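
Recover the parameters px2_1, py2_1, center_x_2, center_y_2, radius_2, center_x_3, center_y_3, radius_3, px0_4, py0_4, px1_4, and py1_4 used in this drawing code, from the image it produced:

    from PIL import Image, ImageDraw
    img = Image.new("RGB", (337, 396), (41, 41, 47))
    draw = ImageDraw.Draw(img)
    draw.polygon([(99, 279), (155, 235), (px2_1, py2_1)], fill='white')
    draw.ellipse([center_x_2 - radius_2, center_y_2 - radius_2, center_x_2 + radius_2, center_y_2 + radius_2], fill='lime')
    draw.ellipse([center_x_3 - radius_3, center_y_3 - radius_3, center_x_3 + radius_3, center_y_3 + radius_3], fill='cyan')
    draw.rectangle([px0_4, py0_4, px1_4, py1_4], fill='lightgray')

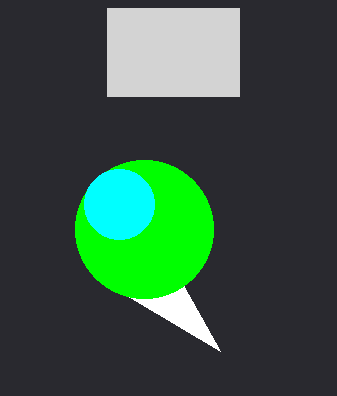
px2_1 = 220, py2_1 = 351, center_x_2 = 144, center_y_2 = 229, radius_2 = 69, center_x_3 = 119, center_y_3 = 204, radius_3 = 35, px0_4 = 107, py0_4 = 8, px1_4 = 239, py1_4 = 96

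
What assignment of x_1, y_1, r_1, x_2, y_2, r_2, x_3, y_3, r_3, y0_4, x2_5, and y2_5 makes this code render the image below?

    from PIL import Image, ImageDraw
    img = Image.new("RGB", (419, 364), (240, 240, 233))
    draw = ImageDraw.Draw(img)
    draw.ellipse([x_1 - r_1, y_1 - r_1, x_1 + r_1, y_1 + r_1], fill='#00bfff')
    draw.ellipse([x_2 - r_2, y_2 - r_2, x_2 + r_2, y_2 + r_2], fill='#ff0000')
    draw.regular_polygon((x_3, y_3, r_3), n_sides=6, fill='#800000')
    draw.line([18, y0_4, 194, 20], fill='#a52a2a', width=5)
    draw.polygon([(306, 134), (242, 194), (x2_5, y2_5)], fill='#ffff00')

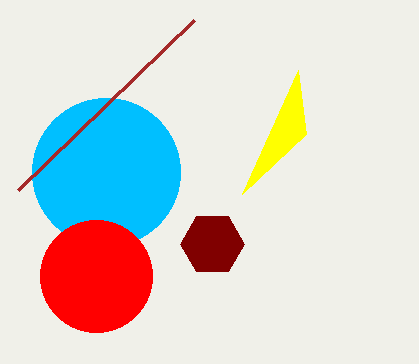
x_1 = 106, y_1 = 172, r_1 = 74, x_2 = 96, y_2 = 276, r_2 = 56, x_3 = 212, y_3 = 244, r_3 = 32, y0_4 = 190, x2_5 = 298, y2_5 = 70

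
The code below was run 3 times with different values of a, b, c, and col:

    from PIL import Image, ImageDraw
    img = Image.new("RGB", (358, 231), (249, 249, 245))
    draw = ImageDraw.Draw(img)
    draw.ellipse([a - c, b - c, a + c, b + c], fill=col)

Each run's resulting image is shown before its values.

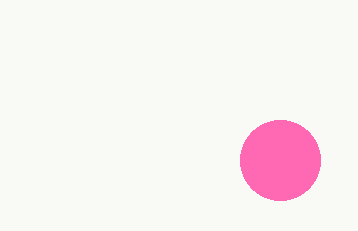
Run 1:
a = 280
b = 160
c = 40
col = 'hotpink'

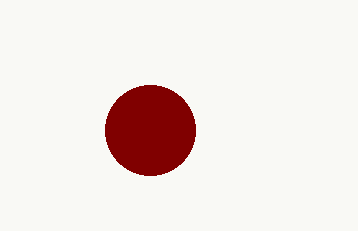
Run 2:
a = 150, b = 130, c = 45, col = 'maroon'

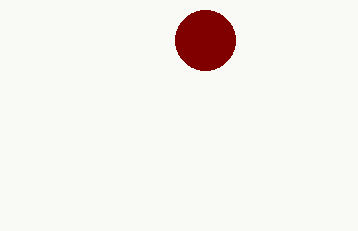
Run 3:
a = 205; b = 40; c = 30; col = 'maroon'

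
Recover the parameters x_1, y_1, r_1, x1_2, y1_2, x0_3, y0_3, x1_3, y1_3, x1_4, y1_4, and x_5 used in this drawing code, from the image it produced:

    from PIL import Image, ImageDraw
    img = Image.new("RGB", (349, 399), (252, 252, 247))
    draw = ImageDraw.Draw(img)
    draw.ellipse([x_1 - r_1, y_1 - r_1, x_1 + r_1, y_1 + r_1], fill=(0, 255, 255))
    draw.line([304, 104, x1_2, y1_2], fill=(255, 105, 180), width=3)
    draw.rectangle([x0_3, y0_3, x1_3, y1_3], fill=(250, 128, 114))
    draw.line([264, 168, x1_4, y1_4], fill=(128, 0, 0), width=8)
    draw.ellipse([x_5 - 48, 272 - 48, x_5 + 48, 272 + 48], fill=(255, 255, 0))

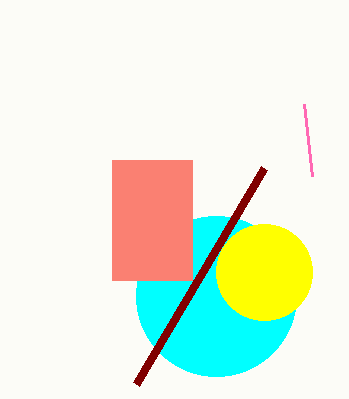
x_1 = 216, y_1 = 296, r_1 = 80, x1_2 = 312, y1_2 = 176, x0_3 = 112, y0_3 = 160, x1_3 = 192, y1_3 = 280, x1_4 = 136, y1_4 = 384, x_5 = 264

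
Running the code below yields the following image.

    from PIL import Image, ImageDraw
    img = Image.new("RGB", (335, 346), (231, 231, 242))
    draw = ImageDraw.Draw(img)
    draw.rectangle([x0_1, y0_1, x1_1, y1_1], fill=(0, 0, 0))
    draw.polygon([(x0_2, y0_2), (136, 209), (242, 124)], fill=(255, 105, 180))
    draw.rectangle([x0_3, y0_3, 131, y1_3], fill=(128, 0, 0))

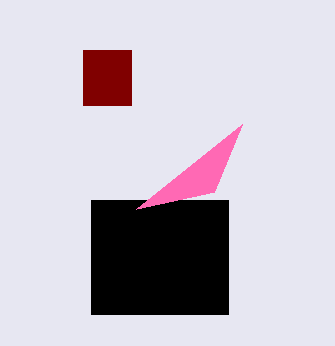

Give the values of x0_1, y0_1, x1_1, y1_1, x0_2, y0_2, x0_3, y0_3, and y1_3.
x0_1 = 91; y0_1 = 200; x1_1 = 228; y1_1 = 314; x0_2 = 214; y0_2 = 192; x0_3 = 83; y0_3 = 50; y1_3 = 105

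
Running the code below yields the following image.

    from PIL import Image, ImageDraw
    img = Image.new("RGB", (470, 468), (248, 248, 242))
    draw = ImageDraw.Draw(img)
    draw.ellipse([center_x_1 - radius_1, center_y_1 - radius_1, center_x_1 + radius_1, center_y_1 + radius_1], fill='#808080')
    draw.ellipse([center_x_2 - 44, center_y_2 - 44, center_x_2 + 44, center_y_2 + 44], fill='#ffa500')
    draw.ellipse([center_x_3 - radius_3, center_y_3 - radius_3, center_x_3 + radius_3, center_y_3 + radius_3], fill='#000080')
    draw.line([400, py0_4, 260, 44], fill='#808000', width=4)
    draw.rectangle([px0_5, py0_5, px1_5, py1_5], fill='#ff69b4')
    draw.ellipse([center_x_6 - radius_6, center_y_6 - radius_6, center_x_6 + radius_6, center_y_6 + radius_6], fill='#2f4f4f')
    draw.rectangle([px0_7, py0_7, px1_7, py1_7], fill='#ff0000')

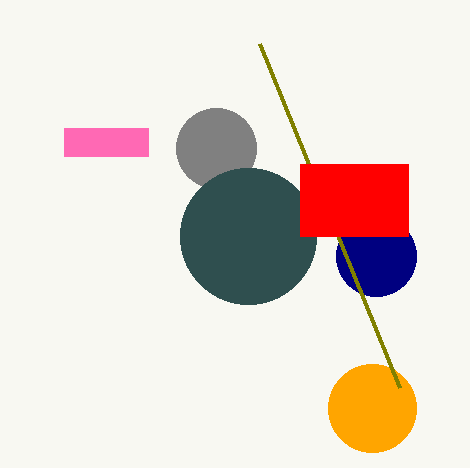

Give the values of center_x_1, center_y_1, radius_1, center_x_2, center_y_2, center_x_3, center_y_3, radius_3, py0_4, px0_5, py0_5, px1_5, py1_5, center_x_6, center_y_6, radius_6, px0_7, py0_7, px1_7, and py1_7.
center_x_1 = 216; center_y_1 = 148; radius_1 = 40; center_x_2 = 372; center_y_2 = 408; center_x_3 = 376; center_y_3 = 256; radius_3 = 40; py0_4 = 388; px0_5 = 64; py0_5 = 128; px1_5 = 148; py1_5 = 156; center_x_6 = 248; center_y_6 = 236; radius_6 = 68; px0_7 = 300; py0_7 = 164; px1_7 = 408; py1_7 = 236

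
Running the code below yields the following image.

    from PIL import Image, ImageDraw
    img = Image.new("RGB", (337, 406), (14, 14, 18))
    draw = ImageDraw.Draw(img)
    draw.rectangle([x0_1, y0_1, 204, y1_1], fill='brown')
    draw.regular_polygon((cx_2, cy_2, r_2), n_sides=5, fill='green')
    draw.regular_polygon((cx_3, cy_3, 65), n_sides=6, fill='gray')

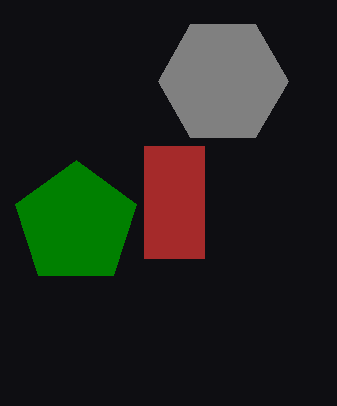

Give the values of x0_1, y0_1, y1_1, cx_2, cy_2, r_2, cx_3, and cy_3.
x0_1 = 144; y0_1 = 146; y1_1 = 258; cx_2 = 76; cy_2 = 224; r_2 = 64; cx_3 = 223; cy_3 = 81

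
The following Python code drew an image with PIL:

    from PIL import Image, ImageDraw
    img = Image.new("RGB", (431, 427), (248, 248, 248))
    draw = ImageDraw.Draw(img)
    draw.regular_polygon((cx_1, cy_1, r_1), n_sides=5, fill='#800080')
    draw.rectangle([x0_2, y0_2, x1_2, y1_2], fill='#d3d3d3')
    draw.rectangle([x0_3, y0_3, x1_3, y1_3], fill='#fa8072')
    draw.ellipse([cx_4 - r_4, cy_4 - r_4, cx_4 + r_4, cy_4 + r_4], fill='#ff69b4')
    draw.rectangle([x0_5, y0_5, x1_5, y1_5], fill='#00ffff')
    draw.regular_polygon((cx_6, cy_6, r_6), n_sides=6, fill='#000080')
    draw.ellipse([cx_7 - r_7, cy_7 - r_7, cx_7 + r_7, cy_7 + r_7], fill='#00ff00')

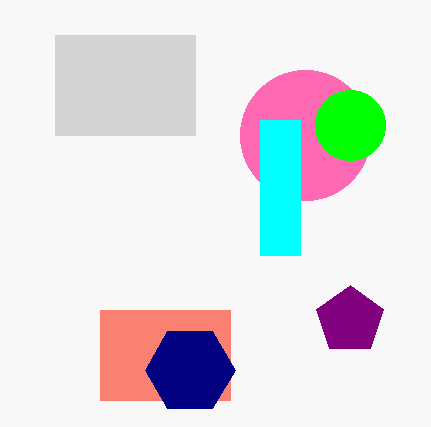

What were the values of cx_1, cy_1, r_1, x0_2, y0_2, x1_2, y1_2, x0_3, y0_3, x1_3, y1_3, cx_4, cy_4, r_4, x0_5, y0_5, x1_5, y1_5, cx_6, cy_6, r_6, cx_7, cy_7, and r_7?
cx_1 = 350
cy_1 = 320
r_1 = 35
x0_2 = 55
y0_2 = 35
x1_2 = 195
y1_2 = 135
x0_3 = 100
y0_3 = 310
x1_3 = 230
y1_3 = 400
cx_4 = 305
cy_4 = 135
r_4 = 65
x0_5 = 260
y0_5 = 120
x1_5 = 300
y1_5 = 255
cx_6 = 190
cy_6 = 370
r_6 = 45
cx_7 = 350
cy_7 = 125
r_7 = 35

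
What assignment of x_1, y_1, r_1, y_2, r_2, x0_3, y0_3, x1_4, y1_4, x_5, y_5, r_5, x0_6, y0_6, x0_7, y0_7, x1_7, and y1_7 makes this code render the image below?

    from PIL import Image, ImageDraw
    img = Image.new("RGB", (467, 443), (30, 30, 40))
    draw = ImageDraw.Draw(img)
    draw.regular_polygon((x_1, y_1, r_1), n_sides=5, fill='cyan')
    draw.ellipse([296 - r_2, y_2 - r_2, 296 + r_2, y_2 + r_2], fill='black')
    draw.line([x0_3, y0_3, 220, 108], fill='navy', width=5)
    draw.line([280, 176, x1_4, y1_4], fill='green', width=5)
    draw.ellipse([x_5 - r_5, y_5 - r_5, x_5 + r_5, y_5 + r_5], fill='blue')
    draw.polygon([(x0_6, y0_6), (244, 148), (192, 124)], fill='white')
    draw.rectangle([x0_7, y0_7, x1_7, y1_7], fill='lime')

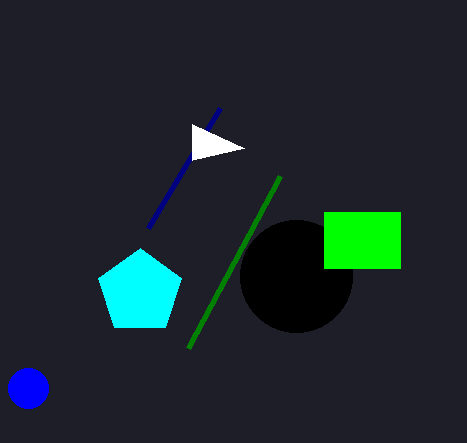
x_1 = 140
y_1 = 292
r_1 = 44
y_2 = 276
r_2 = 56
x0_3 = 148
y0_3 = 228
x1_4 = 188
y1_4 = 348
x_5 = 28
y_5 = 388
r_5 = 20
x0_6 = 192
y0_6 = 160
x0_7 = 324
y0_7 = 212
x1_7 = 400
y1_7 = 268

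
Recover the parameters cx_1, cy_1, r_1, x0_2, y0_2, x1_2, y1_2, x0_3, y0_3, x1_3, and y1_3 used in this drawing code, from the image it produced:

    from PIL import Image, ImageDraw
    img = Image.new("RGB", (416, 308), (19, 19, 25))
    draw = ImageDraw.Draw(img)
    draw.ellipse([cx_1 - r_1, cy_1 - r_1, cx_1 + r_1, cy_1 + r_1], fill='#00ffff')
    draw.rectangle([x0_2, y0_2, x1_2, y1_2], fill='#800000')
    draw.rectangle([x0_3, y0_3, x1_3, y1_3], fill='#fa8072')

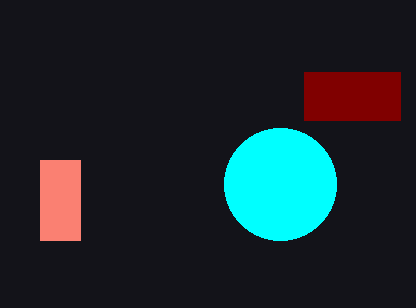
cx_1 = 280
cy_1 = 184
r_1 = 56
x0_2 = 304
y0_2 = 72
x1_2 = 400
y1_2 = 120
x0_3 = 40
y0_3 = 160
x1_3 = 80
y1_3 = 240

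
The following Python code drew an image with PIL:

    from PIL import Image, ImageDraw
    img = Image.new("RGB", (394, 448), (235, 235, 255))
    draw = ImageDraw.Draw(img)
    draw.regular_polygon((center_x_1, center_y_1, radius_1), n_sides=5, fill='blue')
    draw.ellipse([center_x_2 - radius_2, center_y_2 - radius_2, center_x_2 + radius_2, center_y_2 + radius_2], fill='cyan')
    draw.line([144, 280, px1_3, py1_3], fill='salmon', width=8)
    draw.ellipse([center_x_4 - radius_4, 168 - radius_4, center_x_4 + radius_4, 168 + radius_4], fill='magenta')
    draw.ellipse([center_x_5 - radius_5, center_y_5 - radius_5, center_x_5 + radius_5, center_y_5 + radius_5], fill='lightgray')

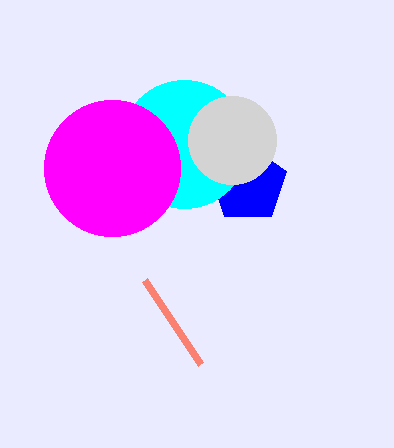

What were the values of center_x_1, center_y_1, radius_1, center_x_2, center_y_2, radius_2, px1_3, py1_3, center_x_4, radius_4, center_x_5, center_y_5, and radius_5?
center_x_1 = 248, center_y_1 = 184, radius_1 = 40, center_x_2 = 184, center_y_2 = 144, radius_2 = 64, px1_3 = 200, py1_3 = 364, center_x_4 = 112, radius_4 = 68, center_x_5 = 232, center_y_5 = 140, radius_5 = 44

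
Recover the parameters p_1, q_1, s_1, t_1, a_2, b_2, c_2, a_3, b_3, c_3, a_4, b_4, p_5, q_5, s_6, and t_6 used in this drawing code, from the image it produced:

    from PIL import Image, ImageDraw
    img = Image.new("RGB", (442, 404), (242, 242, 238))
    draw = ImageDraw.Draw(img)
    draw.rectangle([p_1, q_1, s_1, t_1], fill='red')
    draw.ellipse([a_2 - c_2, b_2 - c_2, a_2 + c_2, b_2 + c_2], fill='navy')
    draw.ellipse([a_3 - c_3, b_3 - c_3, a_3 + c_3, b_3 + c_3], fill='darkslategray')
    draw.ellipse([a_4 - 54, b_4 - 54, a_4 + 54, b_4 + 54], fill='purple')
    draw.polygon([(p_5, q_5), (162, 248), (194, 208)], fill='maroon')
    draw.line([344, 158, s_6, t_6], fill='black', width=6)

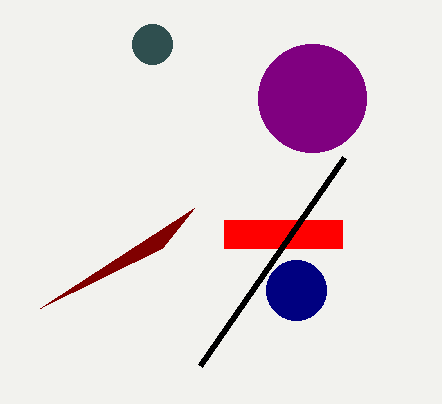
p_1 = 224; q_1 = 220; s_1 = 342; t_1 = 248; a_2 = 296; b_2 = 290; c_2 = 30; a_3 = 152; b_3 = 44; c_3 = 20; a_4 = 312; b_4 = 98; p_5 = 40; q_5 = 308; s_6 = 200; t_6 = 366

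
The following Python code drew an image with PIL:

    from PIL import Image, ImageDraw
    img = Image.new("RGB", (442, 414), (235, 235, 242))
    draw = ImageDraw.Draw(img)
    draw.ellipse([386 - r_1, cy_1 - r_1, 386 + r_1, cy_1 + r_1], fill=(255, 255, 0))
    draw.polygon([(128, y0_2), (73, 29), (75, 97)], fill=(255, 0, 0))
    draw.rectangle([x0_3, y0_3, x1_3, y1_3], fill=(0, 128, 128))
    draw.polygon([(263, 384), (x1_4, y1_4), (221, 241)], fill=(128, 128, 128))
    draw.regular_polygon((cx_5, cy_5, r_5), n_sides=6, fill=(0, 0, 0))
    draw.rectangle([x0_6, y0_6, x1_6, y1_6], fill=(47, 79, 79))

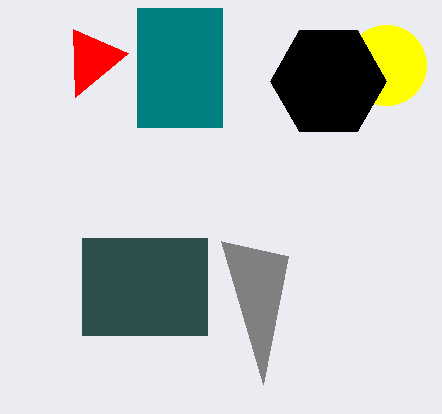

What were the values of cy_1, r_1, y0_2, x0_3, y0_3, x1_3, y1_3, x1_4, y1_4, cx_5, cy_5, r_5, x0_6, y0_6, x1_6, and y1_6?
cy_1 = 65; r_1 = 40; y0_2 = 53; x0_3 = 137; y0_3 = 8; x1_3 = 222; y1_3 = 127; x1_4 = 288; y1_4 = 256; cx_5 = 328; cy_5 = 81; r_5 = 58; x0_6 = 82; y0_6 = 238; x1_6 = 207; y1_6 = 335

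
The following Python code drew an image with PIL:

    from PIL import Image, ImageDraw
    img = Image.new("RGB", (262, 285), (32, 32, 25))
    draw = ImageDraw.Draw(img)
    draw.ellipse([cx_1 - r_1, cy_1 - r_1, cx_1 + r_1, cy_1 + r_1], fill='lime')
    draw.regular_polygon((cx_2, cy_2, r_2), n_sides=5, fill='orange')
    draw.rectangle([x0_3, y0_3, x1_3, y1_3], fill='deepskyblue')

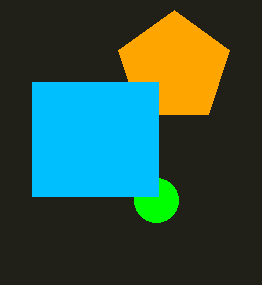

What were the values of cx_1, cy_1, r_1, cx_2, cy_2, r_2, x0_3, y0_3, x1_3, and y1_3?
cx_1 = 156
cy_1 = 200
r_1 = 22
cx_2 = 174
cy_2 = 68
r_2 = 58
x0_3 = 32
y0_3 = 82
x1_3 = 158
y1_3 = 196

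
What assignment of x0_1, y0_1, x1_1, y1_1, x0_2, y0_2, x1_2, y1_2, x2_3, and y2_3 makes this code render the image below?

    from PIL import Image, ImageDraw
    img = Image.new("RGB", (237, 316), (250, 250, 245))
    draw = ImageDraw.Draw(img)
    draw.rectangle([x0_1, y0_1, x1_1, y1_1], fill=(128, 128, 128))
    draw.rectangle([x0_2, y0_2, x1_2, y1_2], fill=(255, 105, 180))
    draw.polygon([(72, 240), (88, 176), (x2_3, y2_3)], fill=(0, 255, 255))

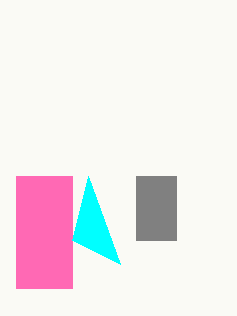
x0_1 = 136; y0_1 = 176; x1_1 = 176; y1_1 = 240; x0_2 = 16; y0_2 = 176; x1_2 = 72; y1_2 = 288; x2_3 = 120; y2_3 = 264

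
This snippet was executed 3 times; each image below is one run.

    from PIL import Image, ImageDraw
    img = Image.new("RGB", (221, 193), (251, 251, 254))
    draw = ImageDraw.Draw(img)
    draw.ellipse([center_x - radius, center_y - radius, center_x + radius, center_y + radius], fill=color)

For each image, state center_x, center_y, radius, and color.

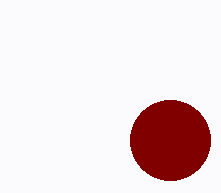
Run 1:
center_x = 170; center_y = 140; radius = 40; color = 'maroon'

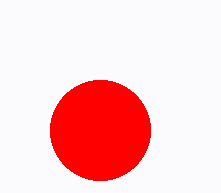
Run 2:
center_x = 100, center_y = 130, radius = 50, color = 'red'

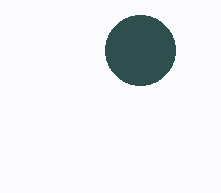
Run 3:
center_x = 140
center_y = 50
radius = 35
color = 'darkslategray'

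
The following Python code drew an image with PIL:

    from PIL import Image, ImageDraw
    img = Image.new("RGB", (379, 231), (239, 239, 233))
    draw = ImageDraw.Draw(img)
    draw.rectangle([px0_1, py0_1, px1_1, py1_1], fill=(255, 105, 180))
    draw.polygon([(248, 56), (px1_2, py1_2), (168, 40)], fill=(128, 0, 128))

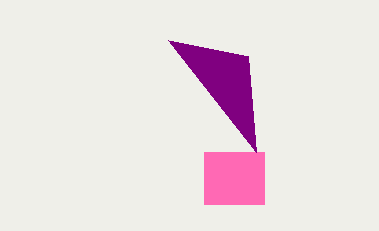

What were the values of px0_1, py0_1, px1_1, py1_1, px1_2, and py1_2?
px0_1 = 204
py0_1 = 152
px1_1 = 264
py1_1 = 204
px1_2 = 256
py1_2 = 152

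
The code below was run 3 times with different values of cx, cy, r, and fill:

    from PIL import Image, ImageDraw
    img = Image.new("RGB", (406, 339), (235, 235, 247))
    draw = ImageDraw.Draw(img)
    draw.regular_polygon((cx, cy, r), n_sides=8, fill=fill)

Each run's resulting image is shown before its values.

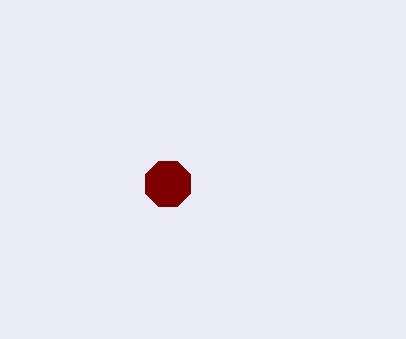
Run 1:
cx = 168, cy = 184, r = 24, fill = 'maroon'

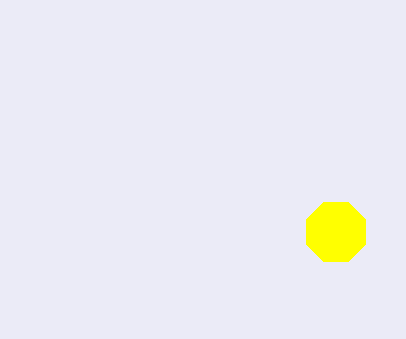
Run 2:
cx = 336
cy = 232
r = 32
fill = 'yellow'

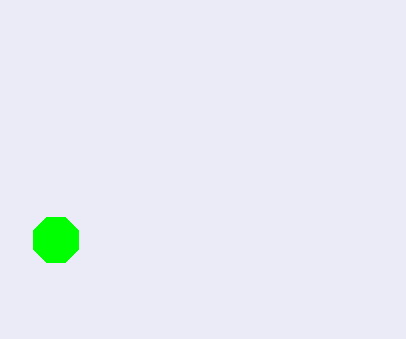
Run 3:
cx = 56
cy = 240
r = 24
fill = 'lime'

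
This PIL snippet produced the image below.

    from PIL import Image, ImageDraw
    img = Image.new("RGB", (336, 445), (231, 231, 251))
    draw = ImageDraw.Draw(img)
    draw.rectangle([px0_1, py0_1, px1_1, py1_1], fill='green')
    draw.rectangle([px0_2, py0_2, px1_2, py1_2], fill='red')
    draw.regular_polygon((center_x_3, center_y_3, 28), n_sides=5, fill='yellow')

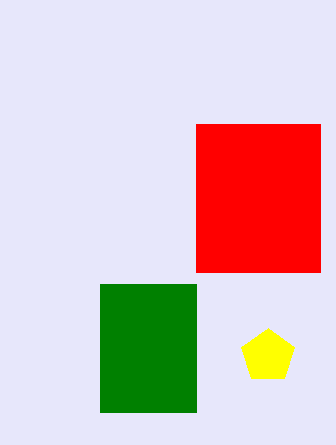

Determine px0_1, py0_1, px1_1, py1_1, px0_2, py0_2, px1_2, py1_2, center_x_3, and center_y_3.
px0_1 = 100; py0_1 = 284; px1_1 = 196; py1_1 = 412; px0_2 = 196; py0_2 = 124; px1_2 = 320; py1_2 = 272; center_x_3 = 268; center_y_3 = 356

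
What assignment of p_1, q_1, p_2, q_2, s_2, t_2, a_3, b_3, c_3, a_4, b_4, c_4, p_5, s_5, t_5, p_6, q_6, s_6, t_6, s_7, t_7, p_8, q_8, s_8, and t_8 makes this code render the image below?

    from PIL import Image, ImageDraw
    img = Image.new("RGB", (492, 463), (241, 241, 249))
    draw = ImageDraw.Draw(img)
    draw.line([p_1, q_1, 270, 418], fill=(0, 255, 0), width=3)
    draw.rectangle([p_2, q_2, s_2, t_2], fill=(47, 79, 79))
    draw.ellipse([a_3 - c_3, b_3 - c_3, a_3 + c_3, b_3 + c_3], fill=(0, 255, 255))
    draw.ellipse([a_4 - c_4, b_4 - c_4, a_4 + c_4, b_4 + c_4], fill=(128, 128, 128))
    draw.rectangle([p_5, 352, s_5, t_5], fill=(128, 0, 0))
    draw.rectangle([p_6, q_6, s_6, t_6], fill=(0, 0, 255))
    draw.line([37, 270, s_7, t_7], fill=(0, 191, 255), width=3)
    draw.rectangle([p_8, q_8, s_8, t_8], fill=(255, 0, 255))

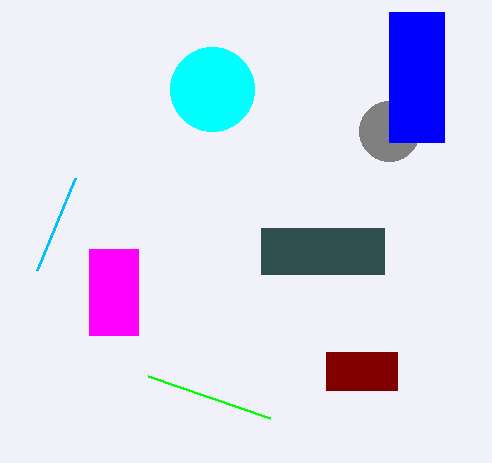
p_1 = 148, q_1 = 376, p_2 = 261, q_2 = 228, s_2 = 384, t_2 = 274, a_3 = 212, b_3 = 89, c_3 = 42, a_4 = 389, b_4 = 131, c_4 = 30, p_5 = 326, s_5 = 397, t_5 = 390, p_6 = 389, q_6 = 12, s_6 = 444, t_6 = 142, s_7 = 75, t_7 = 178, p_8 = 89, q_8 = 249, s_8 = 138, t_8 = 335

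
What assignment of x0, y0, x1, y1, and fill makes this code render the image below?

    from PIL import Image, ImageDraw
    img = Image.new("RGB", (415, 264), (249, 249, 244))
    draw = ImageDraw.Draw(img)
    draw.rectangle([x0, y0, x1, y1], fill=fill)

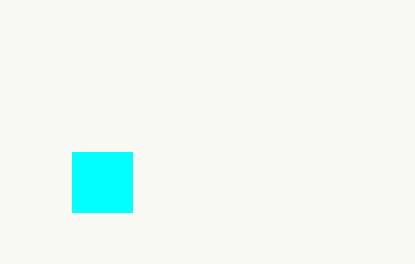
x0 = 72; y0 = 152; x1 = 132; y1 = 212; fill = 'cyan'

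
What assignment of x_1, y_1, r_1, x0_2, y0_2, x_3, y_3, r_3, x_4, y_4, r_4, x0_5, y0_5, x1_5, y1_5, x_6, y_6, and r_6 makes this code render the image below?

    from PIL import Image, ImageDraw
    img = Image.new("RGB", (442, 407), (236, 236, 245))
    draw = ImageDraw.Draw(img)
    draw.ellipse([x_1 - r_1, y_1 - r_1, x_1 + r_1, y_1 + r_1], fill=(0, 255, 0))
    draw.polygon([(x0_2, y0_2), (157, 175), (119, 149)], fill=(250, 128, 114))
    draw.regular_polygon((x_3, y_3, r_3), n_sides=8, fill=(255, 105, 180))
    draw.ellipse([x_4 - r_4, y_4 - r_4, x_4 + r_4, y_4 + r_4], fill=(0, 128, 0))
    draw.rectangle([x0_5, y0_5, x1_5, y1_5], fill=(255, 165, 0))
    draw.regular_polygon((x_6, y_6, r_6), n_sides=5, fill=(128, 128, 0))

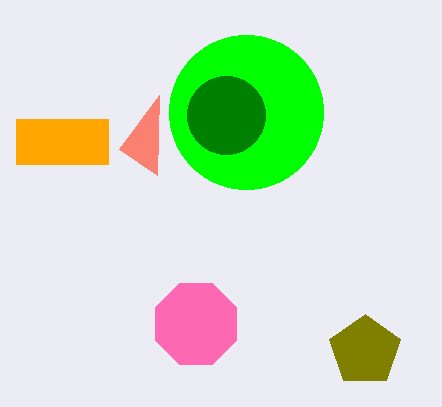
x_1 = 246, y_1 = 112, r_1 = 77, x0_2 = 159, y0_2 = 95, x_3 = 196, y_3 = 324, r_3 = 44, x_4 = 226, y_4 = 115, r_4 = 39, x0_5 = 16, y0_5 = 119, x1_5 = 108, y1_5 = 164, x_6 = 365, y_6 = 351, r_6 = 37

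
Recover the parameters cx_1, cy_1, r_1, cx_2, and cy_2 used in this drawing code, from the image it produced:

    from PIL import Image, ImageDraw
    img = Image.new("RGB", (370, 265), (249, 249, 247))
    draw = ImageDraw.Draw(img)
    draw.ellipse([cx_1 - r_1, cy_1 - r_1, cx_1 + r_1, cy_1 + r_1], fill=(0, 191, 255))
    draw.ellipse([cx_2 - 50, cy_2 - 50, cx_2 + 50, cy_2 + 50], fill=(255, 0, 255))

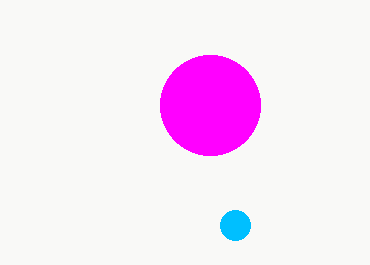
cx_1 = 235, cy_1 = 225, r_1 = 15, cx_2 = 210, cy_2 = 105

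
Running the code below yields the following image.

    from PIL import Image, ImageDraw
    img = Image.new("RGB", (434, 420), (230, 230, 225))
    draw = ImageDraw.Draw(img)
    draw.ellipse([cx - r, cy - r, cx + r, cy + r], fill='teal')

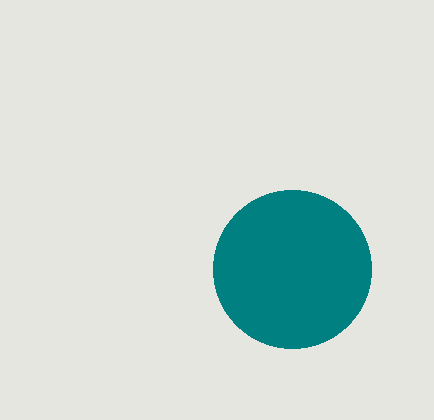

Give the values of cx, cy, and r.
cx = 292, cy = 269, r = 79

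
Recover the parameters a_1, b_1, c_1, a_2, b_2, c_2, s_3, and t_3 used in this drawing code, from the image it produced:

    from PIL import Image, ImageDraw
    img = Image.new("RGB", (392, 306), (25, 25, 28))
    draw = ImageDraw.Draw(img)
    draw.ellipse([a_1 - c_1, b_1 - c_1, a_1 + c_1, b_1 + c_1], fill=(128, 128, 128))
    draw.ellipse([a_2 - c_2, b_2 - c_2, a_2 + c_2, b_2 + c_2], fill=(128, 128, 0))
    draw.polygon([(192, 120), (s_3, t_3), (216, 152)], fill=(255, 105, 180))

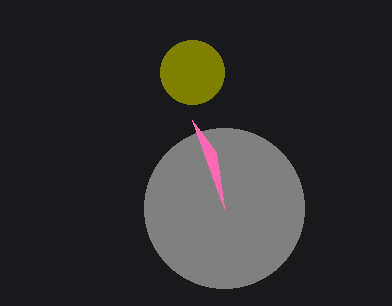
a_1 = 224
b_1 = 208
c_1 = 80
a_2 = 192
b_2 = 72
c_2 = 32
s_3 = 224
t_3 = 208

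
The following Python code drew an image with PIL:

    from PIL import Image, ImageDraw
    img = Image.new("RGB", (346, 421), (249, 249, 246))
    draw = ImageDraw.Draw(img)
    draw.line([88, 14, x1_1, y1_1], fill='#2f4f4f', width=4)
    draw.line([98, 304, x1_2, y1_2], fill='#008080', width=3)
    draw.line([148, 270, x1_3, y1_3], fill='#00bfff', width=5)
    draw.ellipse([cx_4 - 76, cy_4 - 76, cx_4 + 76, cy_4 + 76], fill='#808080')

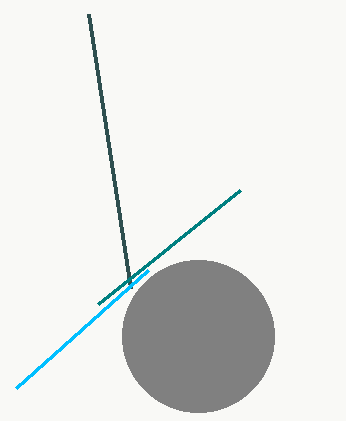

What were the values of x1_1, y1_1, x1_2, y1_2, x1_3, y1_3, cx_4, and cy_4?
x1_1 = 130, y1_1 = 288, x1_2 = 240, y1_2 = 190, x1_3 = 16, y1_3 = 388, cx_4 = 198, cy_4 = 336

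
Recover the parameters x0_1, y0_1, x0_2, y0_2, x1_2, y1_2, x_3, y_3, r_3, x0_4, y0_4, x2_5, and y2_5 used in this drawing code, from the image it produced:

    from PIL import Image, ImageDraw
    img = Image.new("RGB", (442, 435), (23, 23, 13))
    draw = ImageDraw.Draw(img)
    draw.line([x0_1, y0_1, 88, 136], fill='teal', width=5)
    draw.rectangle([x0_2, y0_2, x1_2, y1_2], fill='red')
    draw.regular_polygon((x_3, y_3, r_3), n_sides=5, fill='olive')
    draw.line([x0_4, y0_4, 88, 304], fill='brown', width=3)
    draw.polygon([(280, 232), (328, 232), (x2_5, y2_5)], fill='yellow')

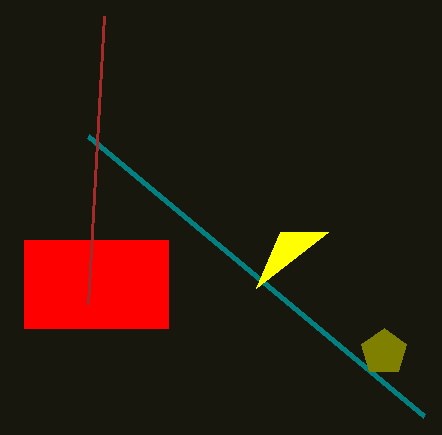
x0_1 = 424, y0_1 = 416, x0_2 = 24, y0_2 = 240, x1_2 = 168, y1_2 = 328, x_3 = 384, y_3 = 352, r_3 = 24, x0_4 = 104, y0_4 = 16, x2_5 = 256, y2_5 = 288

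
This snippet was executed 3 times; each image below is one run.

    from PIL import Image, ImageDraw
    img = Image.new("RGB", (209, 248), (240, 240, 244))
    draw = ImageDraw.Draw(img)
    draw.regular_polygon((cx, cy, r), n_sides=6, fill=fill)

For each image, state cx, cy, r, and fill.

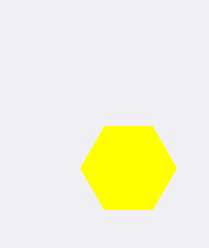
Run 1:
cx = 128
cy = 168
r = 48
fill = 'yellow'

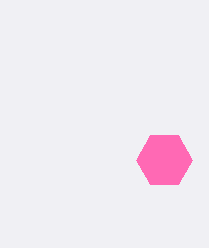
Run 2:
cx = 164, cy = 160, r = 28, fill = 'hotpink'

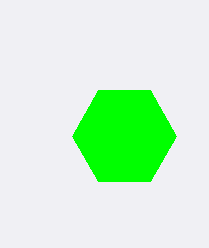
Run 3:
cx = 124
cy = 136
r = 52
fill = 'lime'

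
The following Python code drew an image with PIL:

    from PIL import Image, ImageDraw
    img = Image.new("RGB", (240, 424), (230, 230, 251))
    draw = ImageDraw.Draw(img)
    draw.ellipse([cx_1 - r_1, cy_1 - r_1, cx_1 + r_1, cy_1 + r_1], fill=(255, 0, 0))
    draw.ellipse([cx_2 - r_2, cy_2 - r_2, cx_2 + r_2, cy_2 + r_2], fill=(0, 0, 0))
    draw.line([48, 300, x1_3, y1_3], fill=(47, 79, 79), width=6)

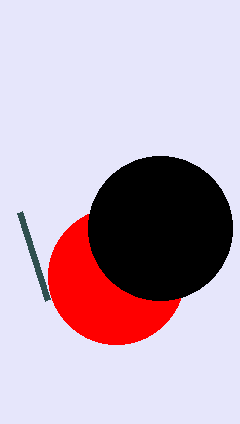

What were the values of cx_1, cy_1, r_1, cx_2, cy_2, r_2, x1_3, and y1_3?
cx_1 = 116, cy_1 = 276, r_1 = 68, cx_2 = 160, cy_2 = 228, r_2 = 72, x1_3 = 20, y1_3 = 212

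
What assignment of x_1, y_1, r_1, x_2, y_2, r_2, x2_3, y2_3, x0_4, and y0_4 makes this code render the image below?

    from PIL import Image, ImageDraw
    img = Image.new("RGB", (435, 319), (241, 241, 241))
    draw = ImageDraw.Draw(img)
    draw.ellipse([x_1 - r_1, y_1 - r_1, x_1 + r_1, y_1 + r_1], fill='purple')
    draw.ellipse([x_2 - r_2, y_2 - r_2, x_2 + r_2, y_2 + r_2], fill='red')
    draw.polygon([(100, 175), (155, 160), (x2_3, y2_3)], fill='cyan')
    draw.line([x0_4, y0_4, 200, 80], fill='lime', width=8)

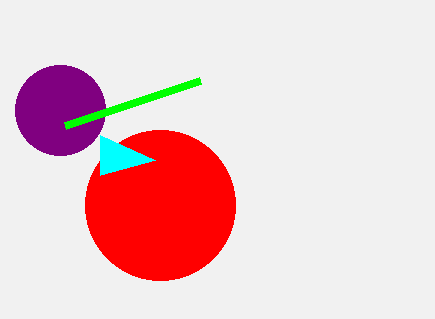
x_1 = 60
y_1 = 110
r_1 = 45
x_2 = 160
y_2 = 205
r_2 = 75
x2_3 = 100
y2_3 = 135
x0_4 = 65
y0_4 = 125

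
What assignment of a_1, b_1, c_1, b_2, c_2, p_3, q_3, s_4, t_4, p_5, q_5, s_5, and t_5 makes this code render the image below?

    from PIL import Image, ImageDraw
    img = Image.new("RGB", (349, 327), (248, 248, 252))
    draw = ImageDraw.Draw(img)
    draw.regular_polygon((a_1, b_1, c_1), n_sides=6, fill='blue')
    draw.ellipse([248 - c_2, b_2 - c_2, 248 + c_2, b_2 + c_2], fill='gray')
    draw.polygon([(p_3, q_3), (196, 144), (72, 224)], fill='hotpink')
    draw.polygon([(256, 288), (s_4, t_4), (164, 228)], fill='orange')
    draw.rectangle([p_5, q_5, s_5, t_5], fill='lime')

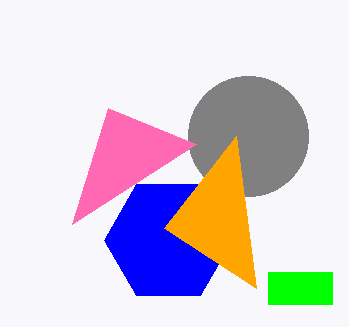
a_1 = 168; b_1 = 240; c_1 = 64; b_2 = 136; c_2 = 60; p_3 = 108; q_3 = 108; s_4 = 236; t_4 = 136; p_5 = 268; q_5 = 272; s_5 = 332; t_5 = 304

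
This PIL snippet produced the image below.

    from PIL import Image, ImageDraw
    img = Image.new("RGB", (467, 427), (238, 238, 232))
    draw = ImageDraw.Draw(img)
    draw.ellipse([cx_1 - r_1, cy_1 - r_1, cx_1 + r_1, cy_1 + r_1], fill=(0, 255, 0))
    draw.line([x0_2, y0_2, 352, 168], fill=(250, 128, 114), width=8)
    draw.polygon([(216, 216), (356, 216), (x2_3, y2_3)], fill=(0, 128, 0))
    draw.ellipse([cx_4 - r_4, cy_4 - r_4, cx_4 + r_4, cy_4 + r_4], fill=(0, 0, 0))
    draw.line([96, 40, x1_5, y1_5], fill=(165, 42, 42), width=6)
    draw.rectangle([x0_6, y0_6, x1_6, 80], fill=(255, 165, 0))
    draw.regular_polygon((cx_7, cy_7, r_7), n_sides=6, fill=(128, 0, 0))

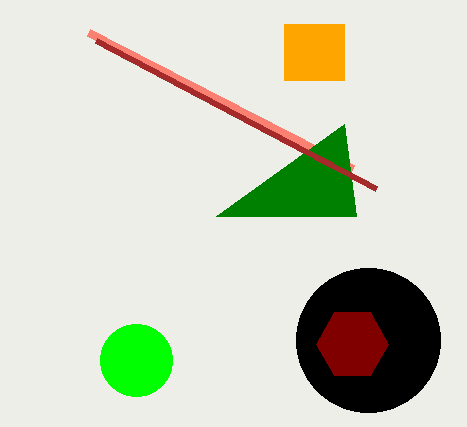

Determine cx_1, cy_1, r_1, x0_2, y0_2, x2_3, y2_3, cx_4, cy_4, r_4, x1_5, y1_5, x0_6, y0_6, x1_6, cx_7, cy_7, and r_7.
cx_1 = 136, cy_1 = 360, r_1 = 36, x0_2 = 88, y0_2 = 32, x2_3 = 344, y2_3 = 124, cx_4 = 368, cy_4 = 340, r_4 = 72, x1_5 = 376, y1_5 = 188, x0_6 = 284, y0_6 = 24, x1_6 = 344, cx_7 = 352, cy_7 = 344, r_7 = 36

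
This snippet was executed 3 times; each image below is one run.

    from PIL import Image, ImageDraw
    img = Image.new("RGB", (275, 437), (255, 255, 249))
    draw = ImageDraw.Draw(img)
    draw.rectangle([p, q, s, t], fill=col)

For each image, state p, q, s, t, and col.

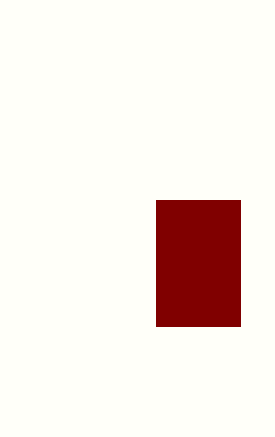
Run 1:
p = 156, q = 200, s = 240, t = 326, col = 'maroon'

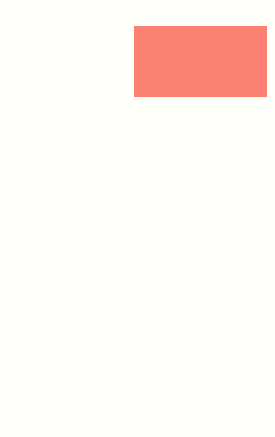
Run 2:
p = 134; q = 26; s = 266; t = 96; col = 'salmon'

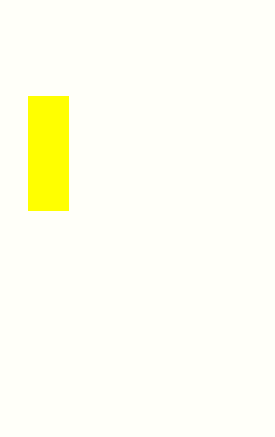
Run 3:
p = 28
q = 96
s = 68
t = 210
col = 'yellow'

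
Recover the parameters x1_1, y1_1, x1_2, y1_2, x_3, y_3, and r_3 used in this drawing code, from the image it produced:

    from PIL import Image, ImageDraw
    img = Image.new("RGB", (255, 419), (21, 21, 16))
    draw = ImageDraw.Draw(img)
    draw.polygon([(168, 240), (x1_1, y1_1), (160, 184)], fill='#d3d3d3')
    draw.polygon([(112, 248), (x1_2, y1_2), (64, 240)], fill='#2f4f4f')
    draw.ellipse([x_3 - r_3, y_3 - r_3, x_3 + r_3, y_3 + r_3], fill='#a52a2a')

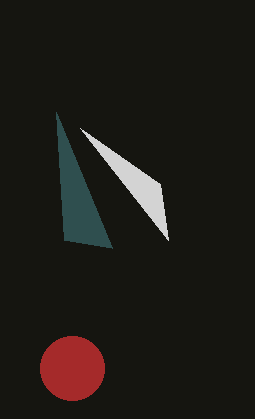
x1_1 = 80; y1_1 = 128; x1_2 = 56; y1_2 = 112; x_3 = 72; y_3 = 368; r_3 = 32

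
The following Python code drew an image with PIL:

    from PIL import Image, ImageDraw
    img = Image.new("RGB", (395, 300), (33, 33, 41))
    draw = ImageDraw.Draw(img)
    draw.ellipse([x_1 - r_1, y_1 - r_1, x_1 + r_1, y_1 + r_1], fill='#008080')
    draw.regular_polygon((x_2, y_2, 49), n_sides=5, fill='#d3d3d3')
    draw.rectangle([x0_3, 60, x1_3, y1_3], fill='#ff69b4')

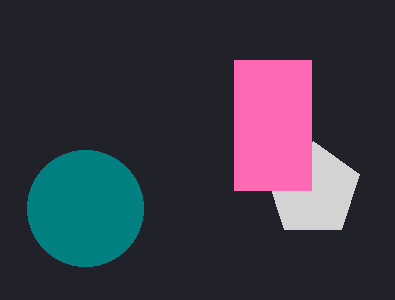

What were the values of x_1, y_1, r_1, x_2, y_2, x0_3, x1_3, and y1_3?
x_1 = 85; y_1 = 208; r_1 = 58; x_2 = 313; y_2 = 190; x0_3 = 234; x1_3 = 311; y1_3 = 190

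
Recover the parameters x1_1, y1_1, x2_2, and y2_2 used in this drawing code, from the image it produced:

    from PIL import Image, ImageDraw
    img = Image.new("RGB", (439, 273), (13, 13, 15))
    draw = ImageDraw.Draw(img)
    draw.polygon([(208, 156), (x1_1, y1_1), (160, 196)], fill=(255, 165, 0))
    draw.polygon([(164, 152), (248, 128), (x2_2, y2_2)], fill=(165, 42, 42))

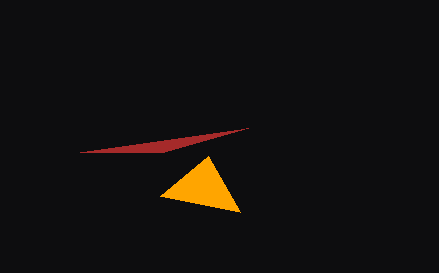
x1_1 = 240
y1_1 = 212
x2_2 = 80
y2_2 = 152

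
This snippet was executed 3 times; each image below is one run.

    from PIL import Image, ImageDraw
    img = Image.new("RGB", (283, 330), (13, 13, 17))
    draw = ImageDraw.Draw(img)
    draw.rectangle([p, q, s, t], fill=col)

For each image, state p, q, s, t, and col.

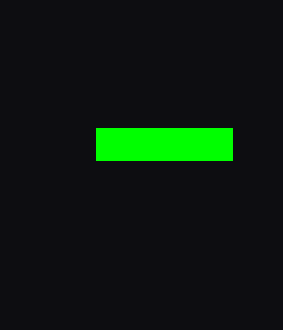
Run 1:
p = 96; q = 128; s = 232; t = 160; col = 'lime'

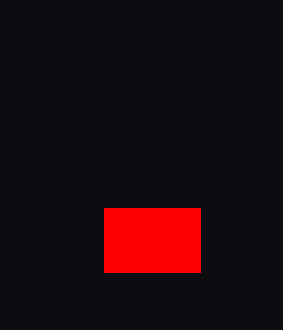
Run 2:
p = 104
q = 208
s = 200
t = 272
col = 'red'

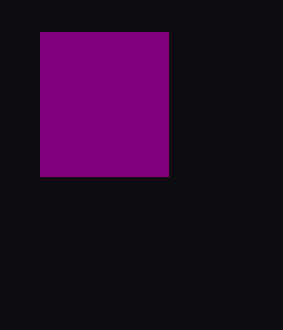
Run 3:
p = 40, q = 32, s = 168, t = 176, col = 'purple'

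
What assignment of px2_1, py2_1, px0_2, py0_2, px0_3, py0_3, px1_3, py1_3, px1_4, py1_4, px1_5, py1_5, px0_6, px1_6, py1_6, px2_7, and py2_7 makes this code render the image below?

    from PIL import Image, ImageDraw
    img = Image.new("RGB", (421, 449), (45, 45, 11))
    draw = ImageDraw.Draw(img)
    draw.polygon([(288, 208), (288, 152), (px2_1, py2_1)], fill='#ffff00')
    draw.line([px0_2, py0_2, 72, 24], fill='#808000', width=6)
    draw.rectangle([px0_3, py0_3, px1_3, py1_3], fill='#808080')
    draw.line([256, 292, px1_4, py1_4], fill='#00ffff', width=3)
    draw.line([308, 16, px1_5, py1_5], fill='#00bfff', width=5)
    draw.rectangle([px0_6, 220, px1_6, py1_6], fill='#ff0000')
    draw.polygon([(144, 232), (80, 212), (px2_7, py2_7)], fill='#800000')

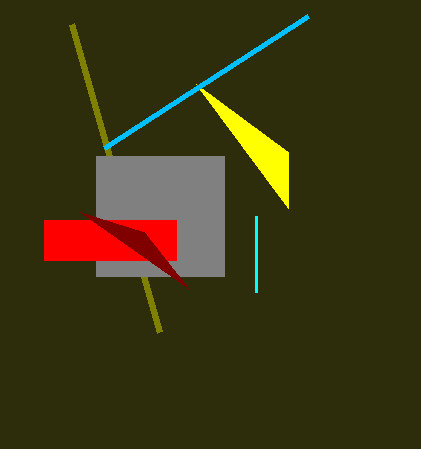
px2_1 = 196, py2_1 = 84, px0_2 = 160, py0_2 = 332, px0_3 = 96, py0_3 = 156, px1_3 = 224, py1_3 = 276, px1_4 = 256, py1_4 = 216, px1_5 = 104, py1_5 = 148, px0_6 = 44, px1_6 = 176, py1_6 = 260, px2_7 = 188, py2_7 = 288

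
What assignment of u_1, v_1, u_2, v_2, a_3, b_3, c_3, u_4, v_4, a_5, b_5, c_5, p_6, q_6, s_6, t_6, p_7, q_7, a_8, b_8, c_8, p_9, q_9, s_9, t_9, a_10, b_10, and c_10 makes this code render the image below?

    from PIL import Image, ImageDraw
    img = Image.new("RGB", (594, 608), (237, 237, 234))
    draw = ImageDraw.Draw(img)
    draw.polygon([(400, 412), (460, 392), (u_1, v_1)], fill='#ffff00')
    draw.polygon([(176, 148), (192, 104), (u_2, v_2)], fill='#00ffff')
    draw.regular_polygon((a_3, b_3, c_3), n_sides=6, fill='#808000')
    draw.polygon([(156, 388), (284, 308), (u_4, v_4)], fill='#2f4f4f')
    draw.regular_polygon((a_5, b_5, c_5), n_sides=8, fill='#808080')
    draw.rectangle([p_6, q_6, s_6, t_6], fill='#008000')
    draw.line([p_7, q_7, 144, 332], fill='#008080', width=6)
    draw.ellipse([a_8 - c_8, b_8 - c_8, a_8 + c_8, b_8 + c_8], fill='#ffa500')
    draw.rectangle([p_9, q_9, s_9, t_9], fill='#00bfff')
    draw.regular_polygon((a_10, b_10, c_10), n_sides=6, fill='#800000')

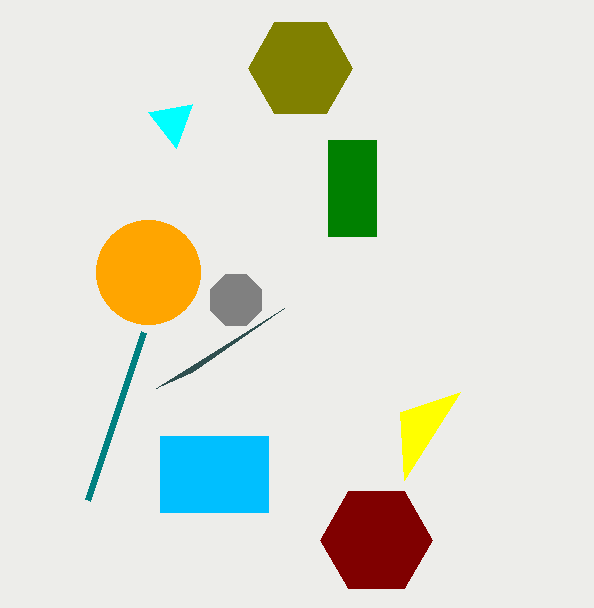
u_1 = 404
v_1 = 480
u_2 = 148
v_2 = 112
a_3 = 300
b_3 = 68
c_3 = 52
u_4 = 192
v_4 = 372
a_5 = 236
b_5 = 300
c_5 = 28
p_6 = 328
q_6 = 140
s_6 = 376
t_6 = 236
p_7 = 88
q_7 = 500
a_8 = 148
b_8 = 272
c_8 = 52
p_9 = 160
q_9 = 436
s_9 = 268
t_9 = 512
a_10 = 376
b_10 = 540
c_10 = 56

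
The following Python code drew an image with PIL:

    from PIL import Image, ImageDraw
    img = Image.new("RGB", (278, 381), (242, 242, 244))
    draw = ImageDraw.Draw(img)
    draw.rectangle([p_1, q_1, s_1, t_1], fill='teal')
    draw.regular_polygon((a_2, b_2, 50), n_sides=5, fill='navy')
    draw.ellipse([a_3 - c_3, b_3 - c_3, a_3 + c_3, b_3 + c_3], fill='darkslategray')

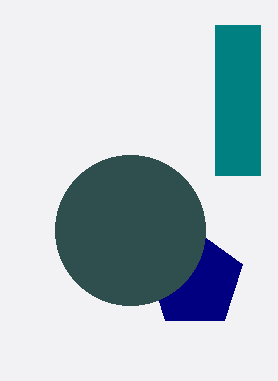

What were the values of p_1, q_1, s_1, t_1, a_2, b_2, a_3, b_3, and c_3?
p_1 = 215, q_1 = 25, s_1 = 260, t_1 = 175, a_2 = 195, b_2 = 280, a_3 = 130, b_3 = 230, c_3 = 75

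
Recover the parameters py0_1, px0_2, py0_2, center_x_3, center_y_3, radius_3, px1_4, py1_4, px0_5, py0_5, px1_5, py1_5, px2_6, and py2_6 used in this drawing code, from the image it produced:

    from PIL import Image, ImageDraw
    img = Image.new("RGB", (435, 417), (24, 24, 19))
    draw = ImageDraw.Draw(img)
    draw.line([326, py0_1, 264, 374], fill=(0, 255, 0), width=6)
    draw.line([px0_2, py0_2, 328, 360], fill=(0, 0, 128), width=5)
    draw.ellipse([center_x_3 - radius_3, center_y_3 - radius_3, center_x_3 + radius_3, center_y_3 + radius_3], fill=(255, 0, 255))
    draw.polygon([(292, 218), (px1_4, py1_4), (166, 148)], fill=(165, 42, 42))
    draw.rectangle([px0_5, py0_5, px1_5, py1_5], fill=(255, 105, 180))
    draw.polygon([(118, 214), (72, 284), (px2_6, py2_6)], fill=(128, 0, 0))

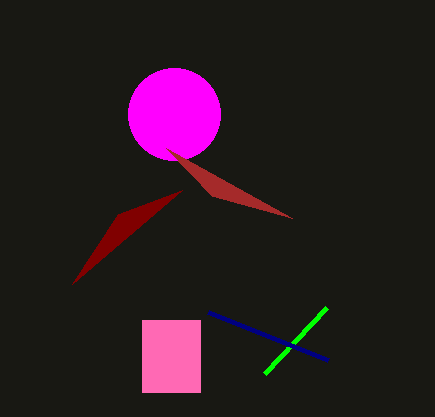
py0_1 = 308; px0_2 = 208; py0_2 = 312; center_x_3 = 174; center_y_3 = 114; radius_3 = 46; px1_4 = 212; py1_4 = 196; px0_5 = 142; py0_5 = 320; px1_5 = 200; py1_5 = 392; px2_6 = 182; py2_6 = 190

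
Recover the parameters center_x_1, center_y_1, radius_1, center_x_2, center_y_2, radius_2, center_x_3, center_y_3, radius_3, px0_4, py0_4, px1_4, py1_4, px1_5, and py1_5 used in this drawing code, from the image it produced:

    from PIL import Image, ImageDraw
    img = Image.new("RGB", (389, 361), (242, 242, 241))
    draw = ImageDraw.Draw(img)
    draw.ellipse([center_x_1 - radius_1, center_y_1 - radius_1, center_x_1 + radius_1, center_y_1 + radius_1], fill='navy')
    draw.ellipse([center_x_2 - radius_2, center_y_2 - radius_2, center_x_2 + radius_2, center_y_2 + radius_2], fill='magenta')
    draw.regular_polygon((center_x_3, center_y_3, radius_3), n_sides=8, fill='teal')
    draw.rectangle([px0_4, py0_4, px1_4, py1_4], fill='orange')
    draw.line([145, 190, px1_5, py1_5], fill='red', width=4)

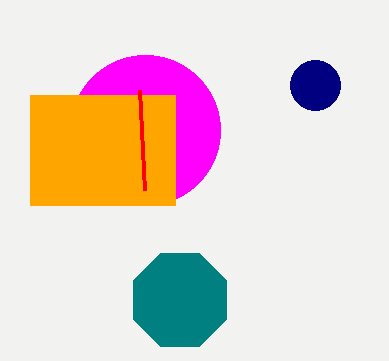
center_x_1 = 315; center_y_1 = 85; radius_1 = 25; center_x_2 = 145; center_y_2 = 130; radius_2 = 75; center_x_3 = 180; center_y_3 = 300; radius_3 = 50; px0_4 = 30; py0_4 = 95; px1_4 = 175; py1_4 = 205; px1_5 = 140; py1_5 = 90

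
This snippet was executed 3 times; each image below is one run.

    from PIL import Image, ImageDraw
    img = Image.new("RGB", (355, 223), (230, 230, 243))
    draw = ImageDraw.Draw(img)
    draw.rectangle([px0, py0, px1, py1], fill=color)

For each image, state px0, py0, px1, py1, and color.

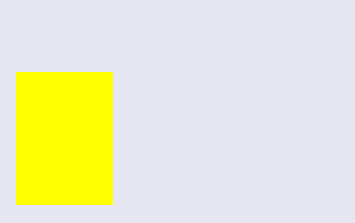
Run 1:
px0 = 16, py0 = 72, px1 = 112, py1 = 204, color = 'yellow'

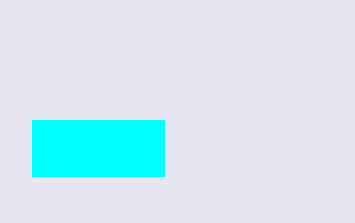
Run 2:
px0 = 32
py0 = 120
px1 = 164
py1 = 176
color = 'cyan'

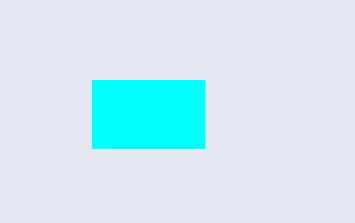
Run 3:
px0 = 92, py0 = 80, px1 = 204, py1 = 148, color = 'cyan'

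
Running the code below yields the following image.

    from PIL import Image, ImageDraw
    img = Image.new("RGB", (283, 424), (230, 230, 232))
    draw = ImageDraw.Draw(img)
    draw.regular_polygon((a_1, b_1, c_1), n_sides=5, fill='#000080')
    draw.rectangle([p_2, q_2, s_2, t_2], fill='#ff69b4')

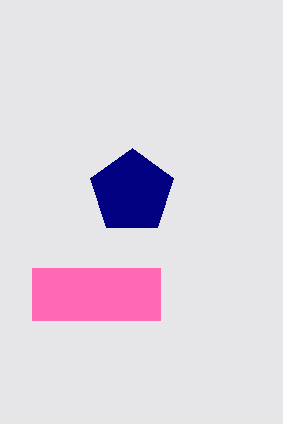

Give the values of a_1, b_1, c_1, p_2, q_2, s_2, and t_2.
a_1 = 132; b_1 = 192; c_1 = 44; p_2 = 32; q_2 = 268; s_2 = 160; t_2 = 320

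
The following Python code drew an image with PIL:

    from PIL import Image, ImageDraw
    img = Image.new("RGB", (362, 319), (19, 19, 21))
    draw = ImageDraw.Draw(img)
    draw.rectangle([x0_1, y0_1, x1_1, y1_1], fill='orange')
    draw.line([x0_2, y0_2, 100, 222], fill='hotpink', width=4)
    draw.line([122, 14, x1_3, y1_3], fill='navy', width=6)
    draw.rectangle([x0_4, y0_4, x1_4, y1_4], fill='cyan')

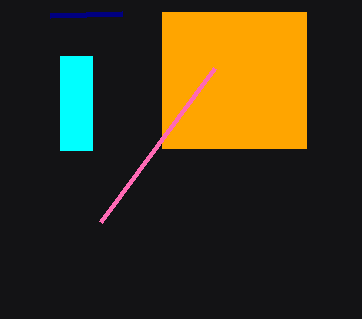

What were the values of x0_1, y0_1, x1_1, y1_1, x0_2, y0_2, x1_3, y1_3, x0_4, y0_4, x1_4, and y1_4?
x0_1 = 162; y0_1 = 12; x1_1 = 306; y1_1 = 148; x0_2 = 214; y0_2 = 68; x1_3 = 50; y1_3 = 16; x0_4 = 60; y0_4 = 56; x1_4 = 92; y1_4 = 150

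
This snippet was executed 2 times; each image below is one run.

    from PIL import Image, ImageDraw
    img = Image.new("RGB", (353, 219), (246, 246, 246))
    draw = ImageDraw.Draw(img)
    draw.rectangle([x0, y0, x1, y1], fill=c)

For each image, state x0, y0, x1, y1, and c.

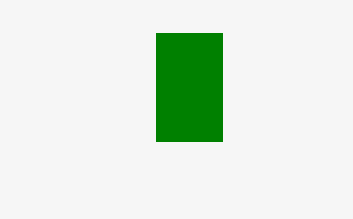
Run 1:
x0 = 156
y0 = 33
x1 = 222
y1 = 141
c = 'green'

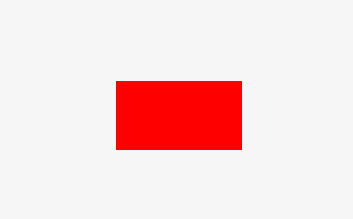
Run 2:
x0 = 116; y0 = 81; x1 = 241; y1 = 149; c = 'red'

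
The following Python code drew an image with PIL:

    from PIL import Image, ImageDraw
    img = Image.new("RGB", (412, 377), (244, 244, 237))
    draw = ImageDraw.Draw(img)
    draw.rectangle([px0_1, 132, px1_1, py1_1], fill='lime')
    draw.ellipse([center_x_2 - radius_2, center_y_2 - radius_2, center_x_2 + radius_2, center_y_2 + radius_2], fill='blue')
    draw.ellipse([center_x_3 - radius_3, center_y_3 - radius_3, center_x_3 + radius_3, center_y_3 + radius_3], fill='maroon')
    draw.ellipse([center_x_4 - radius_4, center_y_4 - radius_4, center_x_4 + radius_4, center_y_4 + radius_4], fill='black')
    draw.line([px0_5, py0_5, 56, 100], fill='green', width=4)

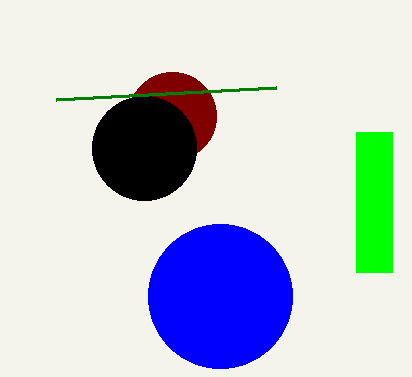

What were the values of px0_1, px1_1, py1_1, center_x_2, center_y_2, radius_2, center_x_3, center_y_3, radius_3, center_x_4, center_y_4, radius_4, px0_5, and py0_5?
px0_1 = 356; px1_1 = 392; py1_1 = 272; center_x_2 = 220; center_y_2 = 296; radius_2 = 72; center_x_3 = 172; center_y_3 = 116; radius_3 = 44; center_x_4 = 144; center_y_4 = 148; radius_4 = 52; px0_5 = 276; py0_5 = 88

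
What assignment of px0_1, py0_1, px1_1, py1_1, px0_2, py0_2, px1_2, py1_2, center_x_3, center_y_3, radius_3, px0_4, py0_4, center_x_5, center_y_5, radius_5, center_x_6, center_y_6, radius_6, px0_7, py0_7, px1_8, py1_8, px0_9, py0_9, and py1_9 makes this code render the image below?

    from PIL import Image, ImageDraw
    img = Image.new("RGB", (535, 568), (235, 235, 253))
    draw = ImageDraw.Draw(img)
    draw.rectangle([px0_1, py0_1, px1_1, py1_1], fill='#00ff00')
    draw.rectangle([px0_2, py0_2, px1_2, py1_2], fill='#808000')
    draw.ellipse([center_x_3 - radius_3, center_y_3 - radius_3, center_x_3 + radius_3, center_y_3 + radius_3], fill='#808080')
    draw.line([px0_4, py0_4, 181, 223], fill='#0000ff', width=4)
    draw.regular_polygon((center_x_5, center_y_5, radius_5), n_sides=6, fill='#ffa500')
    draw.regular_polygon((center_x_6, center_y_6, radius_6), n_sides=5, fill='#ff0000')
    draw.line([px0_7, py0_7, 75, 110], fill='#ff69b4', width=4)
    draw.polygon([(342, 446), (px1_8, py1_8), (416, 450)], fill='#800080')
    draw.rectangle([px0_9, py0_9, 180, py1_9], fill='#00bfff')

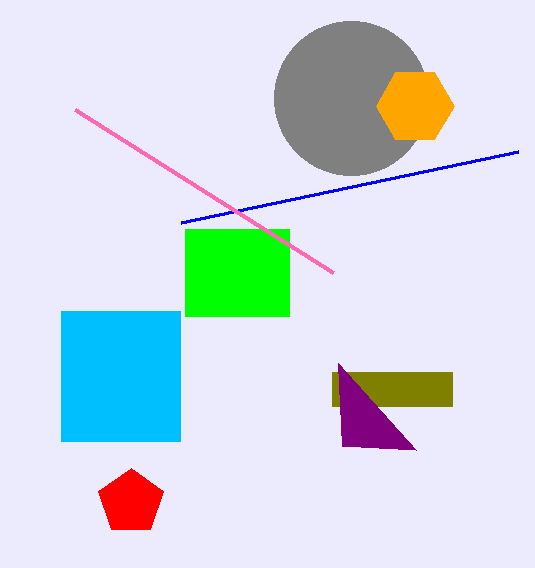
px0_1 = 185; py0_1 = 229; px1_1 = 289; py1_1 = 316; px0_2 = 332; py0_2 = 372; px1_2 = 452; py1_2 = 406; center_x_3 = 351; center_y_3 = 98; radius_3 = 77; px0_4 = 518; py0_4 = 152; center_x_5 = 415; center_y_5 = 106; radius_5 = 39; center_x_6 = 131; center_y_6 = 502; radius_6 = 34; px0_7 = 333; py0_7 = 273; px1_8 = 338; py1_8 = 363; px0_9 = 61; py0_9 = 311; py1_9 = 441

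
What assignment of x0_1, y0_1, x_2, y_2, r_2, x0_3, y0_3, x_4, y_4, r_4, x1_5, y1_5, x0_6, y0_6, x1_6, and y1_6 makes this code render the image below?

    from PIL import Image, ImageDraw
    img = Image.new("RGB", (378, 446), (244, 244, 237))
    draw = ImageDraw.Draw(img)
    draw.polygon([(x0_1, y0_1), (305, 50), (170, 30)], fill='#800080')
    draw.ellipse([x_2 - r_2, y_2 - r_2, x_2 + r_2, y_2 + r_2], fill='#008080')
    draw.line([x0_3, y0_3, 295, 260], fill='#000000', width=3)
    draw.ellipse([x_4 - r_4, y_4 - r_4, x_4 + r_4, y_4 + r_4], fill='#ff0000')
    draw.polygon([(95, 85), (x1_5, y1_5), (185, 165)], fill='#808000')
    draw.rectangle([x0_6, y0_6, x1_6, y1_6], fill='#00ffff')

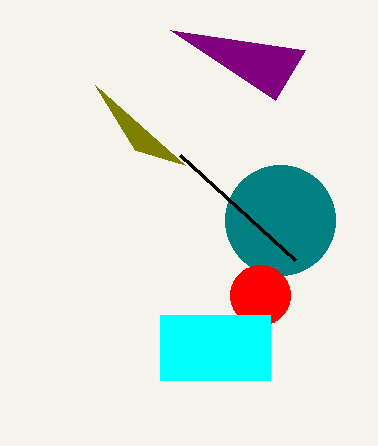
x0_1 = 275, y0_1 = 100, x_2 = 280, y_2 = 220, r_2 = 55, x0_3 = 180, y0_3 = 155, x_4 = 260, y_4 = 295, r_4 = 30, x1_5 = 135, y1_5 = 150, x0_6 = 160, y0_6 = 315, x1_6 = 270, y1_6 = 380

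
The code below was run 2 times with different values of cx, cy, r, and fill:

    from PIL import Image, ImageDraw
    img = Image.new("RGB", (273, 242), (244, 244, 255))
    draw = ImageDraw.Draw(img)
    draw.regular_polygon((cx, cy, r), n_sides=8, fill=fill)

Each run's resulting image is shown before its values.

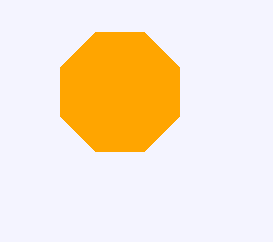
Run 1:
cx = 120, cy = 92, r = 64, fill = 'orange'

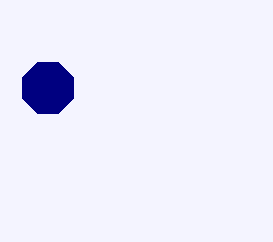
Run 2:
cx = 48, cy = 88, r = 28, fill = 'navy'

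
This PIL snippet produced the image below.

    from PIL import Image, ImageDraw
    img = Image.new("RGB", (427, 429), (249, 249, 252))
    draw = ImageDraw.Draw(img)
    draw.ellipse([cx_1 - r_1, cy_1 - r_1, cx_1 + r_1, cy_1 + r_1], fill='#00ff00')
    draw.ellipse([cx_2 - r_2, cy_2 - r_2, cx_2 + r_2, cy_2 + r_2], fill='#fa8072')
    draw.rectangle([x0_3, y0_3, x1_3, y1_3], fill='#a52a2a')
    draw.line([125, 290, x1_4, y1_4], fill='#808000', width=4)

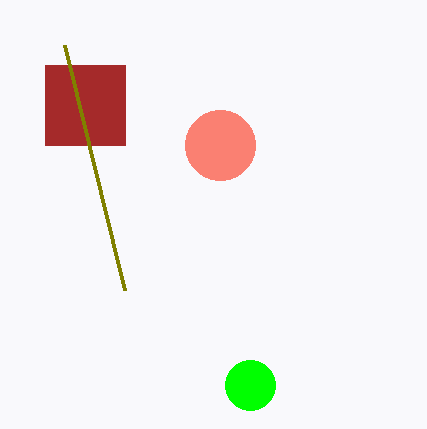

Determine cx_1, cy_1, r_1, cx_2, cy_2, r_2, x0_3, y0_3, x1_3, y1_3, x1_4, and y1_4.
cx_1 = 250, cy_1 = 385, r_1 = 25, cx_2 = 220, cy_2 = 145, r_2 = 35, x0_3 = 45, y0_3 = 65, x1_3 = 125, y1_3 = 145, x1_4 = 65, y1_4 = 45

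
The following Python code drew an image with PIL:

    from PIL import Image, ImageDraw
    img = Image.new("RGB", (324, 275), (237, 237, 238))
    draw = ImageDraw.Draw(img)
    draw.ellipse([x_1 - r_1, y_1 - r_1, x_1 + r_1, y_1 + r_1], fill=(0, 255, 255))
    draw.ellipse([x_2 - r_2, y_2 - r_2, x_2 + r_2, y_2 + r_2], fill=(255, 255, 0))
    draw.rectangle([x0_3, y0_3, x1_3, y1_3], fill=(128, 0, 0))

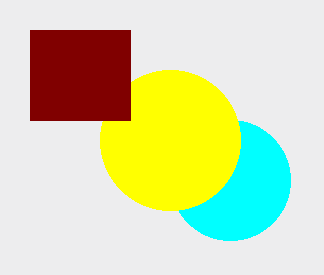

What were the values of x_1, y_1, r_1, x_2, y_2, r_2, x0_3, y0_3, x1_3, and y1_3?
x_1 = 230; y_1 = 180; r_1 = 60; x_2 = 170; y_2 = 140; r_2 = 70; x0_3 = 30; y0_3 = 30; x1_3 = 130; y1_3 = 120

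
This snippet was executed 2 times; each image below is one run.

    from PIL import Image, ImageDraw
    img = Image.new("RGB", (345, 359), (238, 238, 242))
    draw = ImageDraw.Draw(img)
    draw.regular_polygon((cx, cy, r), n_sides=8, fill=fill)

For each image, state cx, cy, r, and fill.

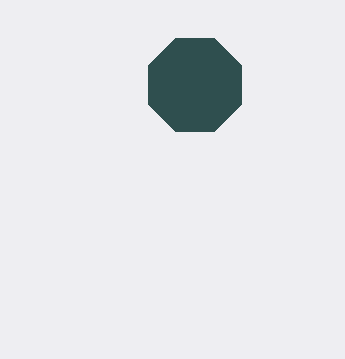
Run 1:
cx = 195, cy = 85, r = 50, fill = 'darkslategray'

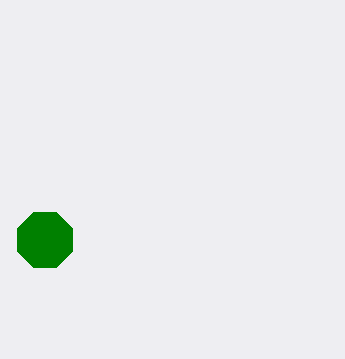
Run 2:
cx = 45; cy = 240; r = 30; fill = 'green'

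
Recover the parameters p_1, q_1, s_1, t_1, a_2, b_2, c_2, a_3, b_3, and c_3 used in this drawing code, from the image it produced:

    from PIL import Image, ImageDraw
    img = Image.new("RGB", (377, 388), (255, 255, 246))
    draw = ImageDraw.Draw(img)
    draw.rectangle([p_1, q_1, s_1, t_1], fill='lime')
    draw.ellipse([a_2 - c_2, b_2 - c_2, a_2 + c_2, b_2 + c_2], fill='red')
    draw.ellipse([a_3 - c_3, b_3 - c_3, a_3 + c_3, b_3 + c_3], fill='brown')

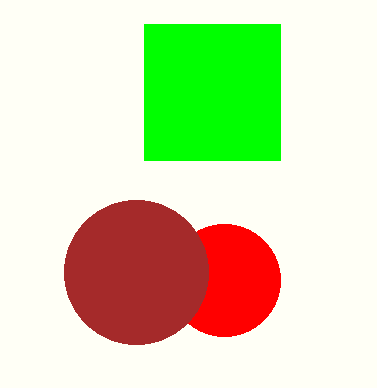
p_1 = 144, q_1 = 24, s_1 = 280, t_1 = 160, a_2 = 224, b_2 = 280, c_2 = 56, a_3 = 136, b_3 = 272, c_3 = 72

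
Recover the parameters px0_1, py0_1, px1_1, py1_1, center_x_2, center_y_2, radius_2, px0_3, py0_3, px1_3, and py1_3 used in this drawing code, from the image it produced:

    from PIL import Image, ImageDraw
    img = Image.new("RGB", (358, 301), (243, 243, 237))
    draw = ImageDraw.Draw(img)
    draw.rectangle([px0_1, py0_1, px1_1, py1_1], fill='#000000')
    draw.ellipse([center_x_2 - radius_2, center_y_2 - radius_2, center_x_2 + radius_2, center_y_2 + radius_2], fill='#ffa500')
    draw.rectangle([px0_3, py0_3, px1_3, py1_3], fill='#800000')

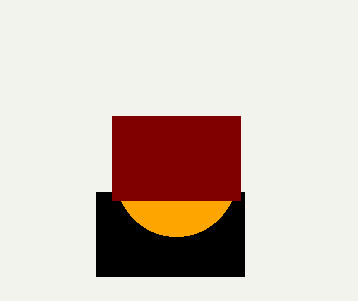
px0_1 = 96, py0_1 = 192, px1_1 = 244, py1_1 = 276, center_x_2 = 176, center_y_2 = 176, radius_2 = 60, px0_3 = 112, py0_3 = 116, px1_3 = 240, py1_3 = 200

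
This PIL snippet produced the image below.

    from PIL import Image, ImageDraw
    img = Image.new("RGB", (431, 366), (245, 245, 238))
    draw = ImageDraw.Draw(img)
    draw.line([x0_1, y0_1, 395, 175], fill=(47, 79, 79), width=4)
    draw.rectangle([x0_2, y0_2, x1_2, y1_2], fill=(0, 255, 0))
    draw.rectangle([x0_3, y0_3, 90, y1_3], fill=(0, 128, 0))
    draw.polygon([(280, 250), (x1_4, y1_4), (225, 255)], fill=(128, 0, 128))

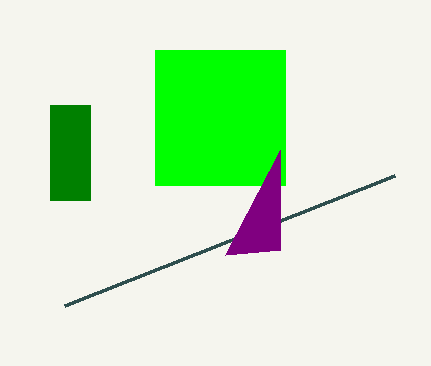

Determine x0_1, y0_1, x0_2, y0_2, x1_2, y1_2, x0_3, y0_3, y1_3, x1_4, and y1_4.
x0_1 = 65, y0_1 = 305, x0_2 = 155, y0_2 = 50, x1_2 = 285, y1_2 = 185, x0_3 = 50, y0_3 = 105, y1_3 = 200, x1_4 = 280, y1_4 = 150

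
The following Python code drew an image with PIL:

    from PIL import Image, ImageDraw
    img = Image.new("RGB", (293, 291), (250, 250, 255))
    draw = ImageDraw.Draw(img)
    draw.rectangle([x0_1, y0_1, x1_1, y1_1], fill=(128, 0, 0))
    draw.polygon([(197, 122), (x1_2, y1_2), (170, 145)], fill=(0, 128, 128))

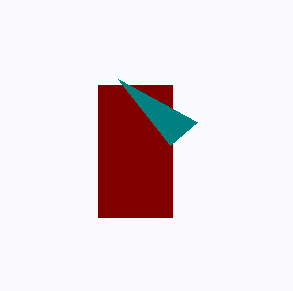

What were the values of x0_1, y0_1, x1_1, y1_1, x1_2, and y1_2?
x0_1 = 98, y0_1 = 85, x1_1 = 172, y1_1 = 217, x1_2 = 118, y1_2 = 79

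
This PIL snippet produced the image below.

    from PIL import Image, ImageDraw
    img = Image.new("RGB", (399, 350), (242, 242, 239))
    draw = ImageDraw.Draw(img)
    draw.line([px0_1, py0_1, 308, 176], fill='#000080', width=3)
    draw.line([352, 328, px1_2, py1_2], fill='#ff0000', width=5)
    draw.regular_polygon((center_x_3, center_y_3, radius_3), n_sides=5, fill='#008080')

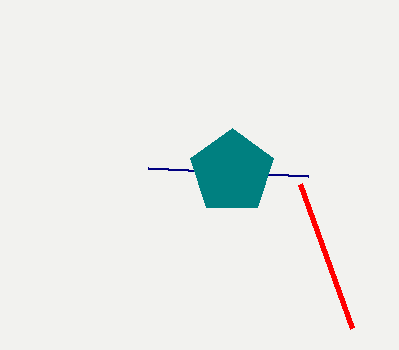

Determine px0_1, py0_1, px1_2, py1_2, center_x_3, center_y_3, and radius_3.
px0_1 = 148, py0_1 = 168, px1_2 = 300, py1_2 = 184, center_x_3 = 232, center_y_3 = 172, radius_3 = 44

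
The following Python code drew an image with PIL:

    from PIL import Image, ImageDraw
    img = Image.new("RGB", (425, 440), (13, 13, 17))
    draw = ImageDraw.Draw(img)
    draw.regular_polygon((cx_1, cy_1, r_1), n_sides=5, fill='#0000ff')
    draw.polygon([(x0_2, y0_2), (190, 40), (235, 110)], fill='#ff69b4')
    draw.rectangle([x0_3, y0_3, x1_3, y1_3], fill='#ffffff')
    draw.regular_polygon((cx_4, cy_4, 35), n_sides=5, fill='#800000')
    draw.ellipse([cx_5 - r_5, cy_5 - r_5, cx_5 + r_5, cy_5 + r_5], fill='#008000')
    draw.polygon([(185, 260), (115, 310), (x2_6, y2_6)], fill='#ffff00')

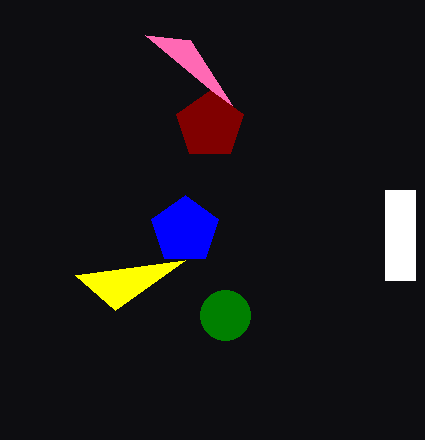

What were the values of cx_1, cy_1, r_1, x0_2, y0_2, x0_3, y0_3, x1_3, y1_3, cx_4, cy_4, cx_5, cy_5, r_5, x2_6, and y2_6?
cx_1 = 185; cy_1 = 230; r_1 = 35; x0_2 = 145; y0_2 = 35; x0_3 = 385; y0_3 = 190; x1_3 = 415; y1_3 = 280; cx_4 = 210; cy_4 = 125; cx_5 = 225; cy_5 = 315; r_5 = 25; x2_6 = 75; y2_6 = 275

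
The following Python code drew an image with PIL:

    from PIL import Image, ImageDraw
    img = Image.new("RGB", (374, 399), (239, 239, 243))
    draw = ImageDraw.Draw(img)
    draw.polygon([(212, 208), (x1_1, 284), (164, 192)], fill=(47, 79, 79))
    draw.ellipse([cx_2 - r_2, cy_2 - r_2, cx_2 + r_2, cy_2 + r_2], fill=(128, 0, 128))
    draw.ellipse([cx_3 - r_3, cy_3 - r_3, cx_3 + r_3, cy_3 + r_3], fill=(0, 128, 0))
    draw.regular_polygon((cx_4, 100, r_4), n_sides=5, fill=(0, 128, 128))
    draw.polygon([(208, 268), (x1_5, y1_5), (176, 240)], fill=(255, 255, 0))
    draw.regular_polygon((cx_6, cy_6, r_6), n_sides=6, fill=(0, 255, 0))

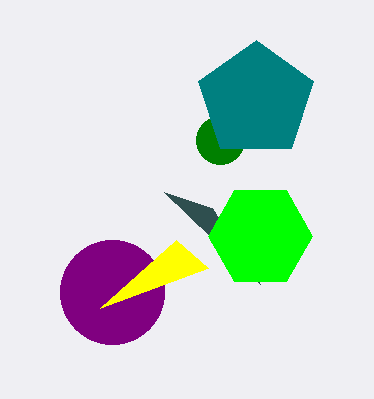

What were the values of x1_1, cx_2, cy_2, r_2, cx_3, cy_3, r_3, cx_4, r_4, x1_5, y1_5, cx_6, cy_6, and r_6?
x1_1 = 260
cx_2 = 112
cy_2 = 292
r_2 = 52
cx_3 = 220
cy_3 = 140
r_3 = 24
cx_4 = 256
r_4 = 60
x1_5 = 100
y1_5 = 308
cx_6 = 260
cy_6 = 236
r_6 = 52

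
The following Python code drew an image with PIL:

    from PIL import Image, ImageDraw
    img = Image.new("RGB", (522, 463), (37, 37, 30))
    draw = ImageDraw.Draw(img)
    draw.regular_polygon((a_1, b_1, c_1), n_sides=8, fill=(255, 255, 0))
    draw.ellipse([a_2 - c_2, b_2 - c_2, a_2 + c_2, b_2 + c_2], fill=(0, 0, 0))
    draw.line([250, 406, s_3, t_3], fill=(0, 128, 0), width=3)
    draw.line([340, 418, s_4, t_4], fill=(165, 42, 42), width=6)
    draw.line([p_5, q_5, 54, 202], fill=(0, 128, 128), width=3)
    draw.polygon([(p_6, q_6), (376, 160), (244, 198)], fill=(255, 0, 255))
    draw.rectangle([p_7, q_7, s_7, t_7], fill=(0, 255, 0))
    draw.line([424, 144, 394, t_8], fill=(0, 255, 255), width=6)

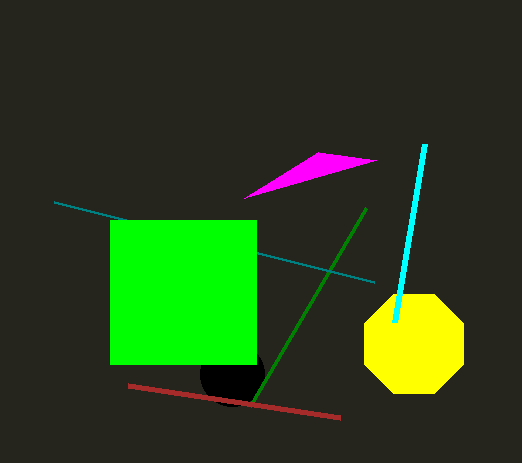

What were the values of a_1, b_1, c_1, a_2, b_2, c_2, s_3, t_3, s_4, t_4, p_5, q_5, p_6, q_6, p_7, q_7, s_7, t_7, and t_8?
a_1 = 414, b_1 = 344, c_1 = 54, a_2 = 232, b_2 = 374, c_2 = 32, s_3 = 366, t_3 = 208, s_4 = 128, t_4 = 386, p_5 = 374, q_5 = 282, p_6 = 318, q_6 = 152, p_7 = 110, q_7 = 220, s_7 = 256, t_7 = 364, t_8 = 322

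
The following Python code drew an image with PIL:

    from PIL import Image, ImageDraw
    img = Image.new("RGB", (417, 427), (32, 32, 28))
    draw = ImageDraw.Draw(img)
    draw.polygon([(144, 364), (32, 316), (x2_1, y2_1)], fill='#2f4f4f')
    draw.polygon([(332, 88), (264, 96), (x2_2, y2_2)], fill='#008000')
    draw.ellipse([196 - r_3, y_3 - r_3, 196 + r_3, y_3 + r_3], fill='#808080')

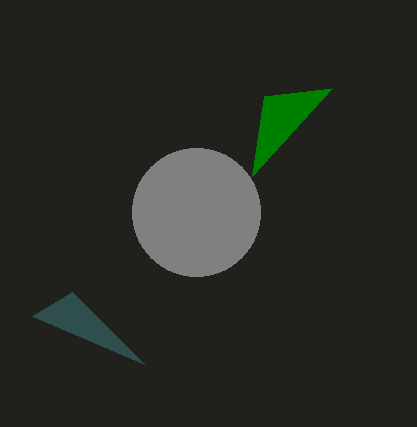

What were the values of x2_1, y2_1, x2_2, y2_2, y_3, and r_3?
x2_1 = 72
y2_1 = 292
x2_2 = 252
y2_2 = 176
y_3 = 212
r_3 = 64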